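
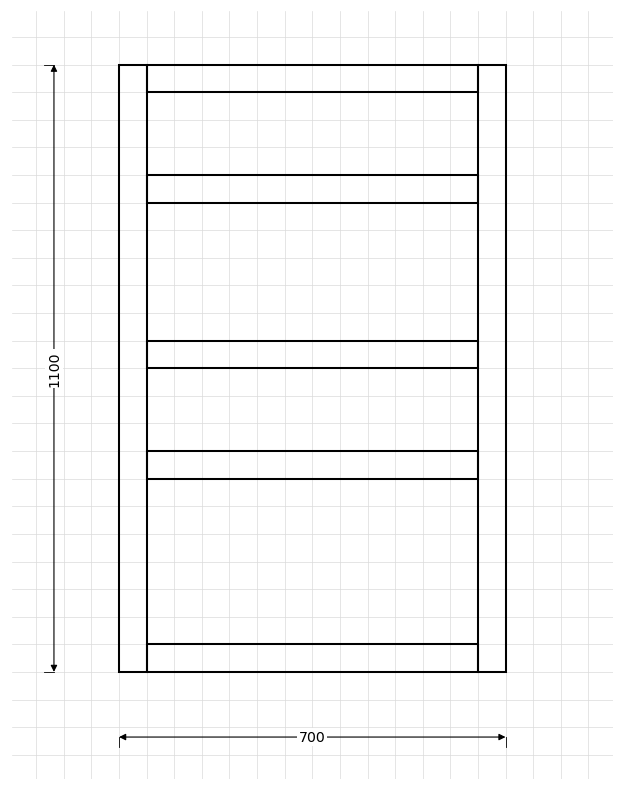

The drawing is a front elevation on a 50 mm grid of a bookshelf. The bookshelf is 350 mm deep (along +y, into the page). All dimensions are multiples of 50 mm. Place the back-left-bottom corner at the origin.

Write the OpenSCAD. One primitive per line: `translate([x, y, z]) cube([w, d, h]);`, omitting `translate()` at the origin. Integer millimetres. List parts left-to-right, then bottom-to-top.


cube([50, 350, 1100]);
translate([50, 0, 0]) cube([600, 350, 50]);
translate([50, 0, 350]) cube([600, 350, 50]);
translate([50, 0, 550]) cube([600, 350, 50]);
translate([50, 0, 850]) cube([600, 350, 50]);
translate([50, 0, 1050]) cube([600, 350, 50]);
translate([650, 0, 0]) cube([50, 350, 1100]);


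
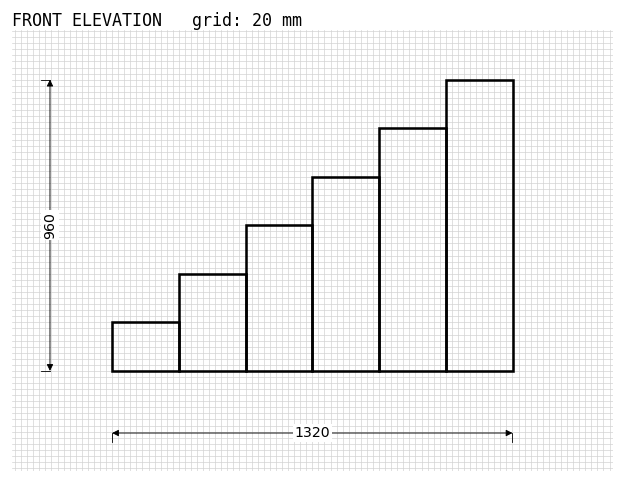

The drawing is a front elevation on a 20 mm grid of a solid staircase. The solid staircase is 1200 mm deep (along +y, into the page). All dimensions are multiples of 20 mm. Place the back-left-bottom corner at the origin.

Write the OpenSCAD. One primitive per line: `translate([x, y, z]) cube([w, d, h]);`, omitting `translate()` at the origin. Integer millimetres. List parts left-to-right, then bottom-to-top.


cube([220, 1200, 160]);
translate([220, 0, 0]) cube([220, 1200, 320]);
translate([440, 0, 0]) cube([220, 1200, 480]);
translate([660, 0, 0]) cube([220, 1200, 640]);
translate([880, 0, 0]) cube([220, 1200, 800]);
translate([1100, 0, 0]) cube([220, 1200, 960]);


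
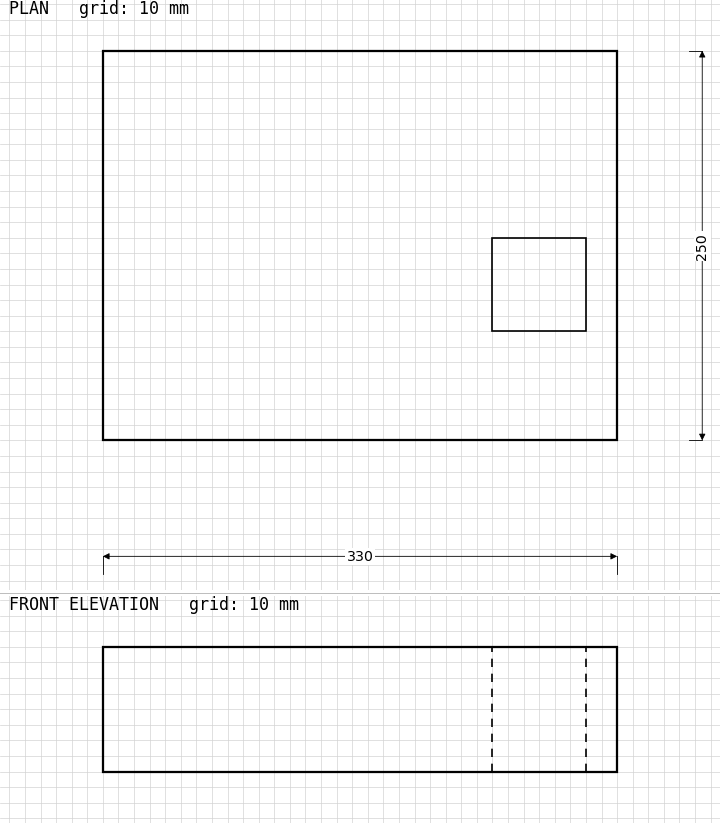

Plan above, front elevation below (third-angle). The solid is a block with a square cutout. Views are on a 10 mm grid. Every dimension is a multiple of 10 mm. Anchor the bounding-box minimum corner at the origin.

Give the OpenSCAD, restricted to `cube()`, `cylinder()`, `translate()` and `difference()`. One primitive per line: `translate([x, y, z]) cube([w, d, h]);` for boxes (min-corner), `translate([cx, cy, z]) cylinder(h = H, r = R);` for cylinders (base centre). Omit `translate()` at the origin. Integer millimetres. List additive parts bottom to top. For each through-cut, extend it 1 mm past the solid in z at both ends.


difference() {
  cube([330, 250, 80]);
  translate([250, 70, -1]) cube([60, 60, 82]);
}


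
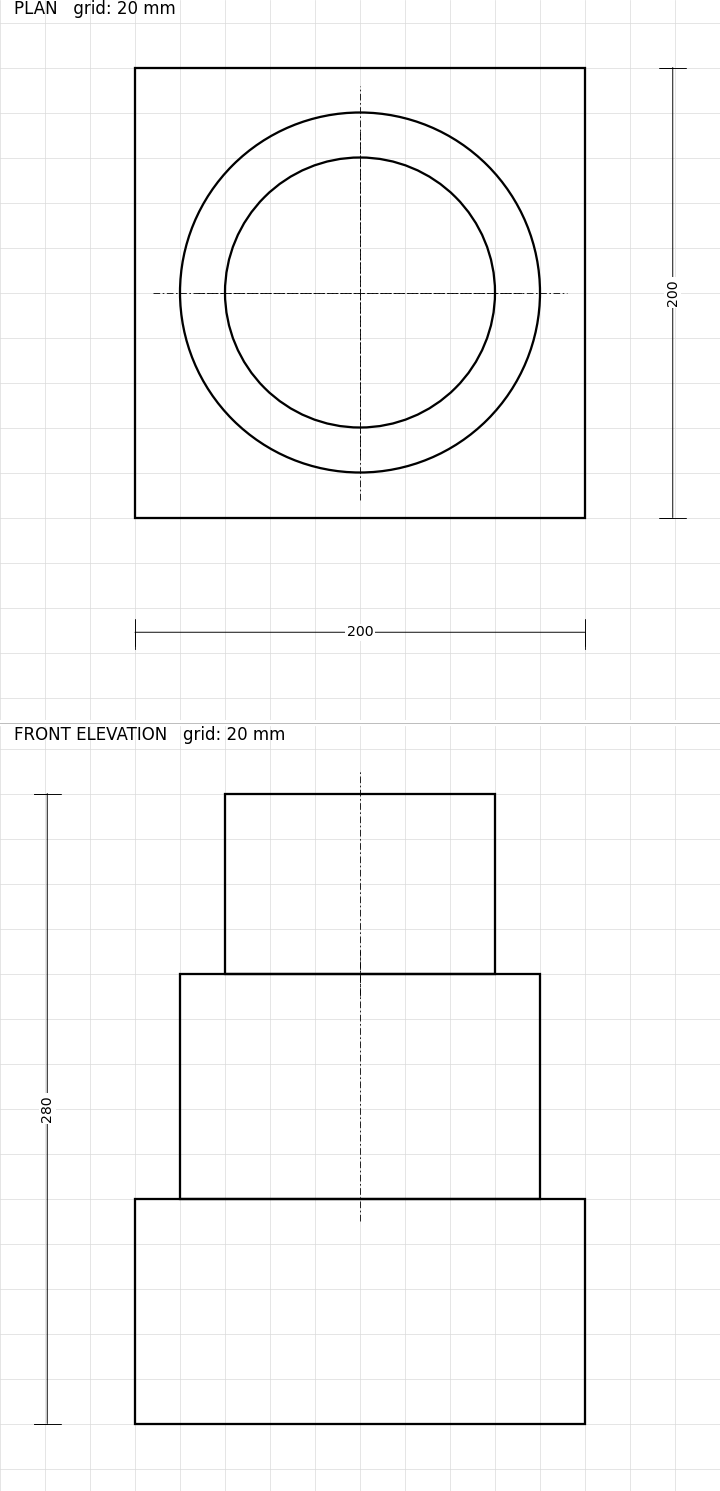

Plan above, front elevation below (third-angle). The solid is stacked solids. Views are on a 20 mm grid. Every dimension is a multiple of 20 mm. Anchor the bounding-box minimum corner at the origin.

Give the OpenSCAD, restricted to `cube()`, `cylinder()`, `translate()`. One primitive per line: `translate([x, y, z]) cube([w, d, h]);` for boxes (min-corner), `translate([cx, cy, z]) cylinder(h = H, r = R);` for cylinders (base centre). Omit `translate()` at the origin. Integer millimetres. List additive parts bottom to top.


cube([200, 200, 100]);
translate([100, 100, 100]) cylinder(h = 100, r = 80);
translate([100, 100, 200]) cylinder(h = 80, r = 60);


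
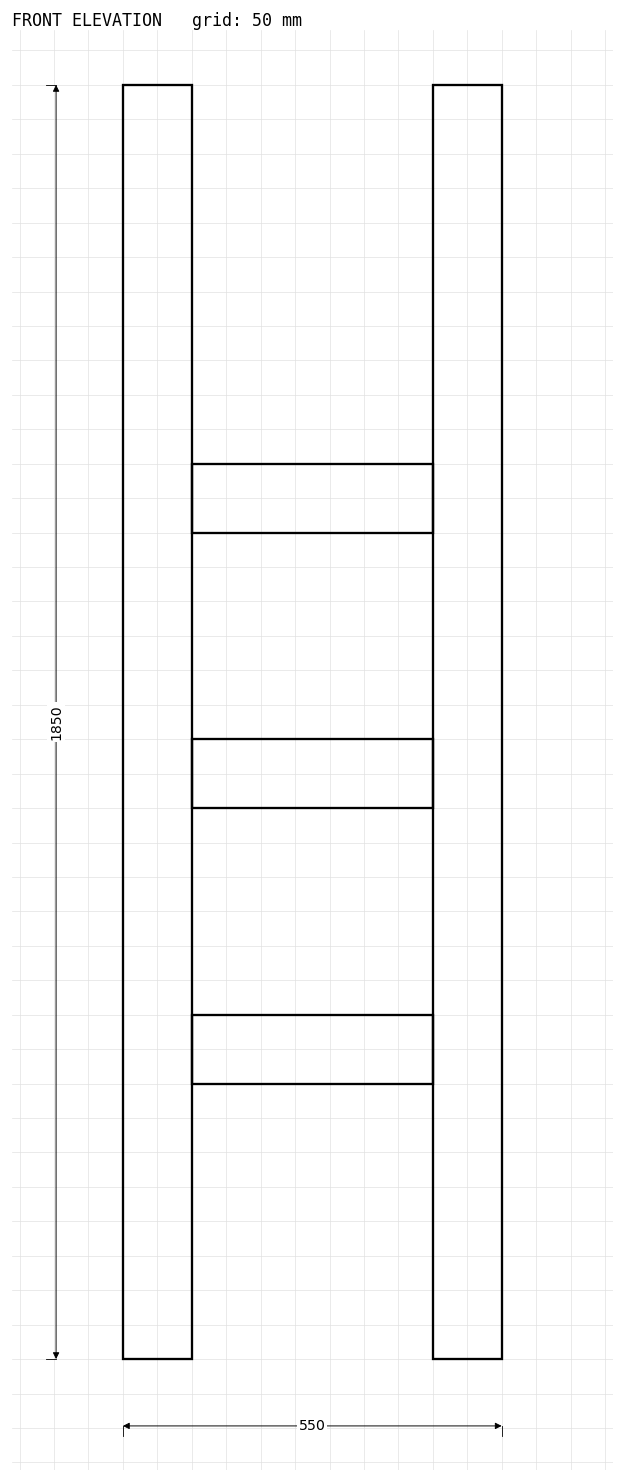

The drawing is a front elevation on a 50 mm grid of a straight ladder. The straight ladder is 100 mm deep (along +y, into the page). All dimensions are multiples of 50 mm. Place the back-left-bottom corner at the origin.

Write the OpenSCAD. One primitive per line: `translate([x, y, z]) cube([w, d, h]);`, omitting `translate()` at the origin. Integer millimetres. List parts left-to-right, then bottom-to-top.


cube([100, 100, 1850]);
translate([100, 0, 400]) cube([350, 100, 100]);
translate([100, 0, 800]) cube([350, 100, 100]);
translate([100, 0, 1200]) cube([350, 100, 100]);
translate([450, 0, 0]) cube([100, 100, 1850]);


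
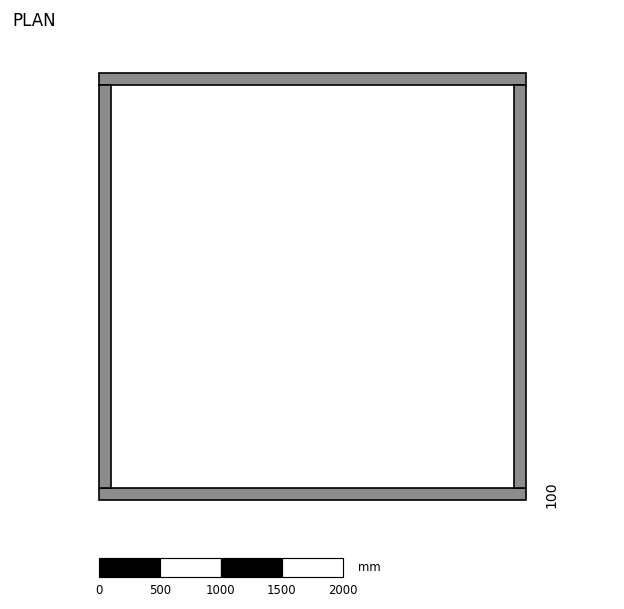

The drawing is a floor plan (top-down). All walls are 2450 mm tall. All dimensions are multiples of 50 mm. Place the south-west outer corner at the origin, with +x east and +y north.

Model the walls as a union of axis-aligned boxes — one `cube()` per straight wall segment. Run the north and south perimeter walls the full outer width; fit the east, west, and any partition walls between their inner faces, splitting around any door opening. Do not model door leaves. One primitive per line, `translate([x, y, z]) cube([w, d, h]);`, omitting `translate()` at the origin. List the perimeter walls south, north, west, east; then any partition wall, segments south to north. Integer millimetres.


cube([3500, 100, 2450]);
translate([0, 3400, 0]) cube([3500, 100, 2450]);
translate([0, 100, 0]) cube([100, 3300, 2450]);
translate([3400, 100, 0]) cube([100, 3300, 2450]);


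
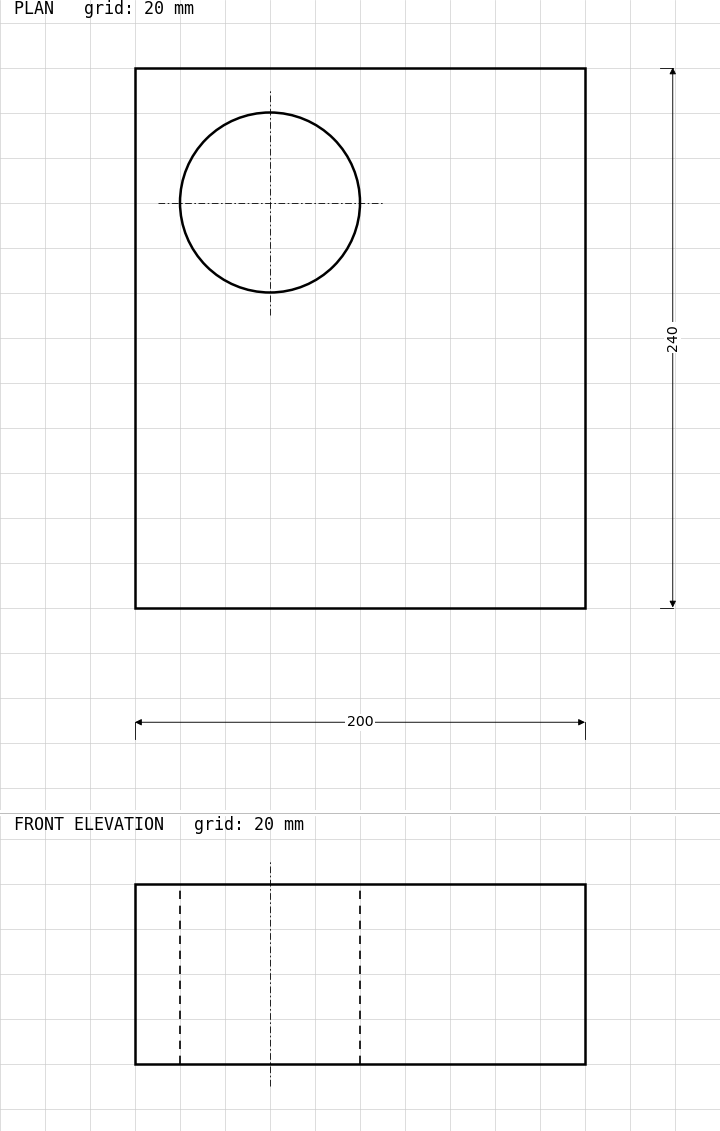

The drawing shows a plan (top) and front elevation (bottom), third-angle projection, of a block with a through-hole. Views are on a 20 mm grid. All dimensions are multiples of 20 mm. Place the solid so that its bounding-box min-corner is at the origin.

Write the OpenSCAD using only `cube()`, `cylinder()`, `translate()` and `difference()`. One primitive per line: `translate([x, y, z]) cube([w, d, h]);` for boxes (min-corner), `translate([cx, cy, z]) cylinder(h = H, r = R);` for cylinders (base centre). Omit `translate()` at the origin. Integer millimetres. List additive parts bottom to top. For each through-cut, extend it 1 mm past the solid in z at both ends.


difference() {
  cube([200, 240, 80]);
  translate([60, 180, -1]) cylinder(h = 82, r = 40);
}


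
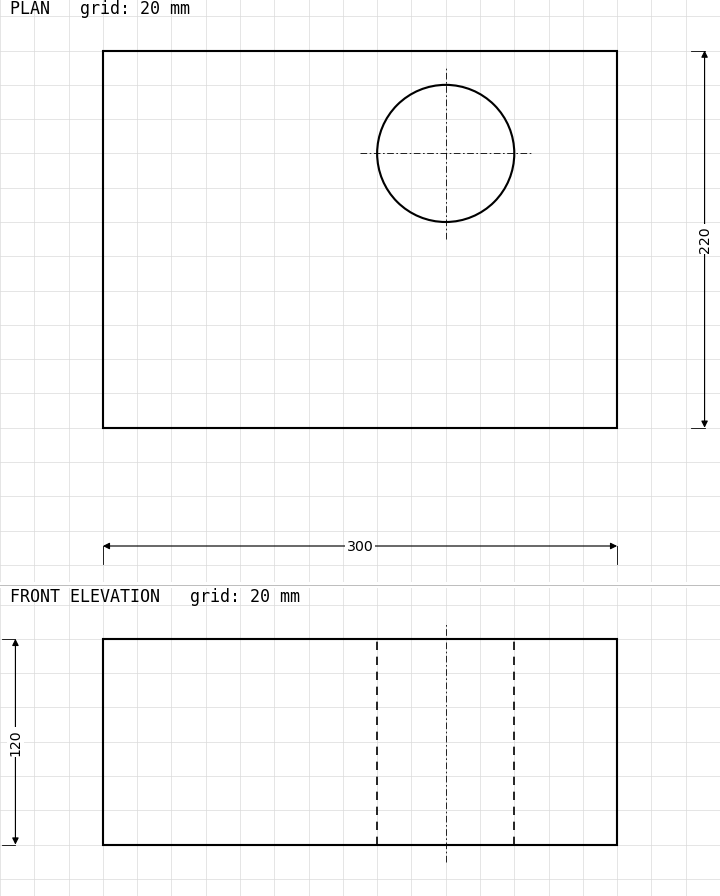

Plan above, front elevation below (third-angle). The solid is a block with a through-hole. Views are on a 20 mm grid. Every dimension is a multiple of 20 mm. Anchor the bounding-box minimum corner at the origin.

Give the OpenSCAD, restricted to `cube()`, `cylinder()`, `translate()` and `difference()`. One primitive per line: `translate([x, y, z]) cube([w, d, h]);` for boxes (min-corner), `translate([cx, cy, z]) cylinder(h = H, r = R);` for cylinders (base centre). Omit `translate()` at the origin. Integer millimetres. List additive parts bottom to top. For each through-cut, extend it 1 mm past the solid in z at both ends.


difference() {
  cube([300, 220, 120]);
  translate([200, 160, -1]) cylinder(h = 122, r = 40);
}


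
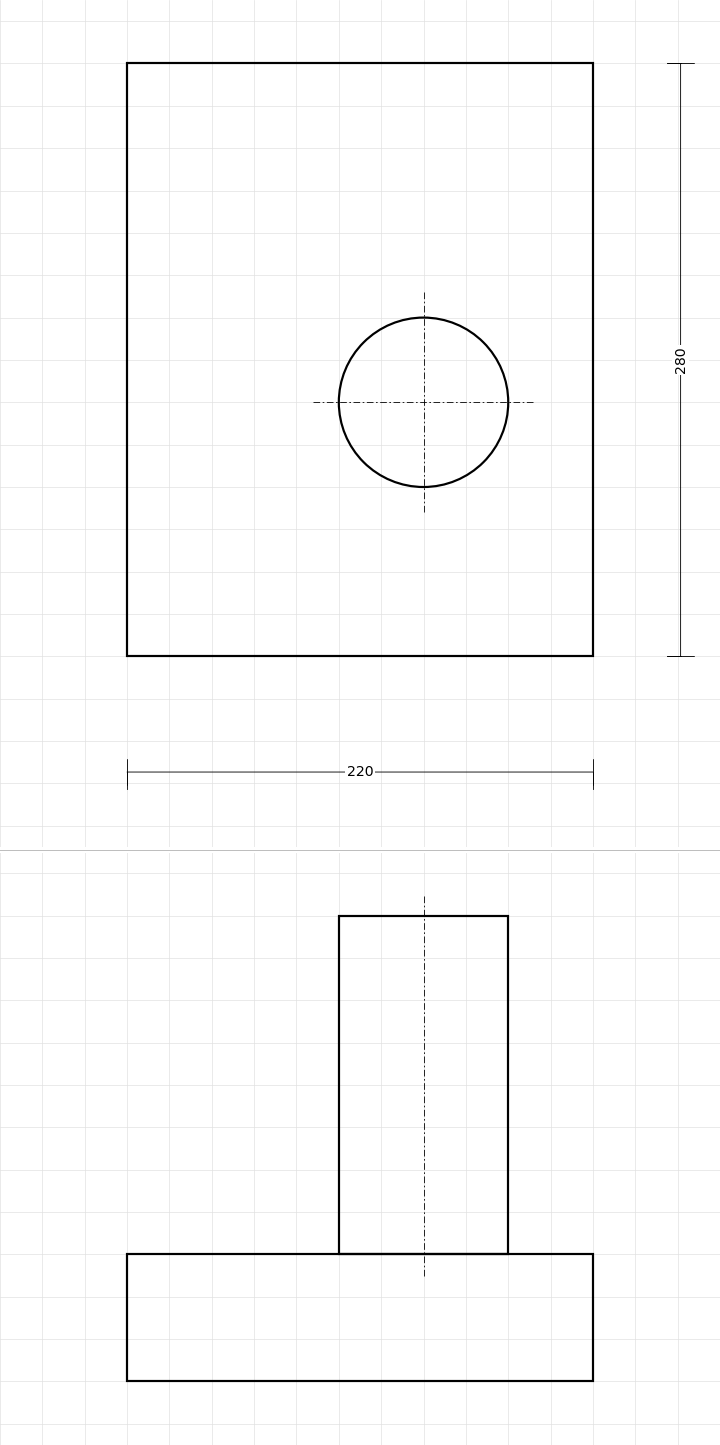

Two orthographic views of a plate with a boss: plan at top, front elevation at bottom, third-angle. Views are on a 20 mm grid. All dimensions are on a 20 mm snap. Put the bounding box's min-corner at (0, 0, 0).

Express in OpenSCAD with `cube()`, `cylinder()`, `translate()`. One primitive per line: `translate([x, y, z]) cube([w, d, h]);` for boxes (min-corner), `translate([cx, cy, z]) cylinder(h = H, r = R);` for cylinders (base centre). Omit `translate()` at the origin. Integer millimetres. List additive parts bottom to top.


cube([220, 280, 60]);
translate([140, 120, 60]) cylinder(h = 160, r = 40);


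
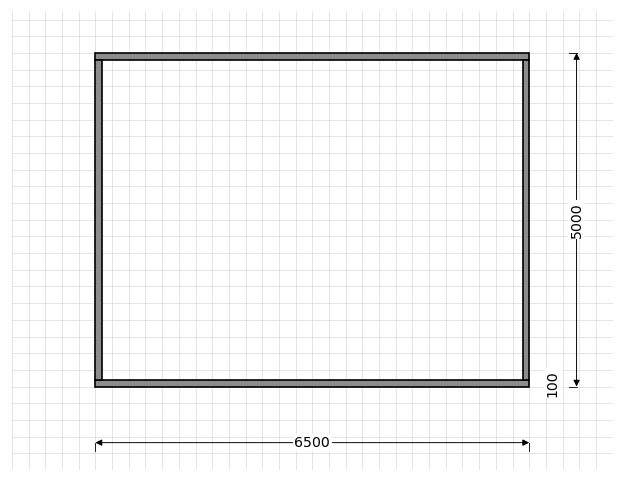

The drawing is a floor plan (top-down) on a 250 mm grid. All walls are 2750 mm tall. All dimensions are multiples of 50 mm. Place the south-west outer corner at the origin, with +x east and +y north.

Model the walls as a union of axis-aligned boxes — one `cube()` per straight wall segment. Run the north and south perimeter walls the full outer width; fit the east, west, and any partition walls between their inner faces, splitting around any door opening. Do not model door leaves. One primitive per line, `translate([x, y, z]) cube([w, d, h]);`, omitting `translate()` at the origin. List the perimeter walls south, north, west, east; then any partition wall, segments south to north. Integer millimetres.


cube([6500, 100, 2750]);
translate([0, 4900, 0]) cube([6500, 100, 2750]);
translate([0, 100, 0]) cube([100, 4800, 2750]);
translate([6400, 100, 0]) cube([100, 4800, 2750]);


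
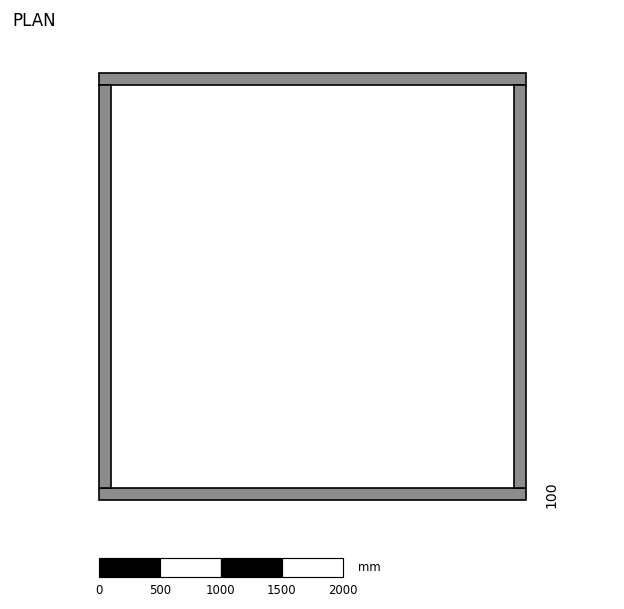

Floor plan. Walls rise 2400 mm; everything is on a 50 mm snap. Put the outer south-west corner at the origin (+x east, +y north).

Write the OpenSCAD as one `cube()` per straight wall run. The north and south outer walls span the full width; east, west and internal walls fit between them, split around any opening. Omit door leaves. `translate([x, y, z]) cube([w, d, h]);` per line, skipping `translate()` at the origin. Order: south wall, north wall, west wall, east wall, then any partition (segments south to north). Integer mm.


cube([3500, 100, 2400]);
translate([0, 3400, 0]) cube([3500, 100, 2400]);
translate([0, 100, 0]) cube([100, 3300, 2400]);
translate([3400, 100, 0]) cube([100, 3300, 2400]);


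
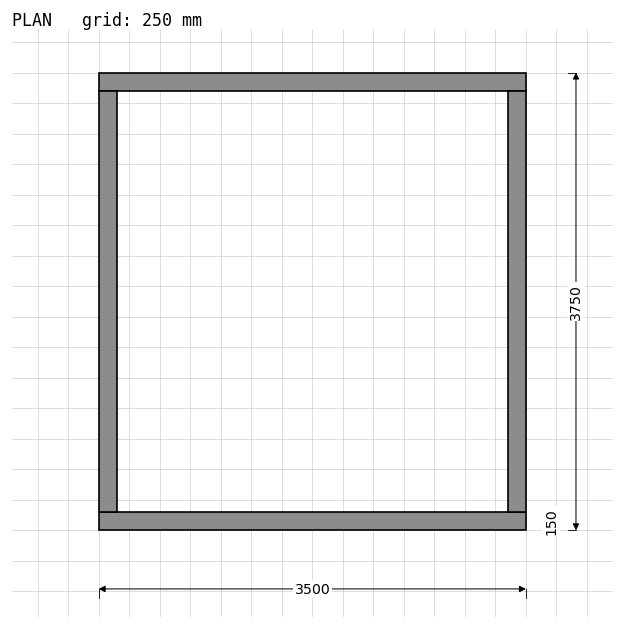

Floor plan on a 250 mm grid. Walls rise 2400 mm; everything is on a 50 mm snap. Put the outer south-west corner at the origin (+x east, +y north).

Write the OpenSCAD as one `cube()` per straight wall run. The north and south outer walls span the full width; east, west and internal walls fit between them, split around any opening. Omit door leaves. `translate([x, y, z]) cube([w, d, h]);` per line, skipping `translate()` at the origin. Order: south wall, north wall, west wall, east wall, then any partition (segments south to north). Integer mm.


cube([3500, 150, 2400]);
translate([0, 3600, 0]) cube([3500, 150, 2400]);
translate([0, 150, 0]) cube([150, 3450, 2400]);
translate([3350, 150, 0]) cube([150, 3450, 2400]);


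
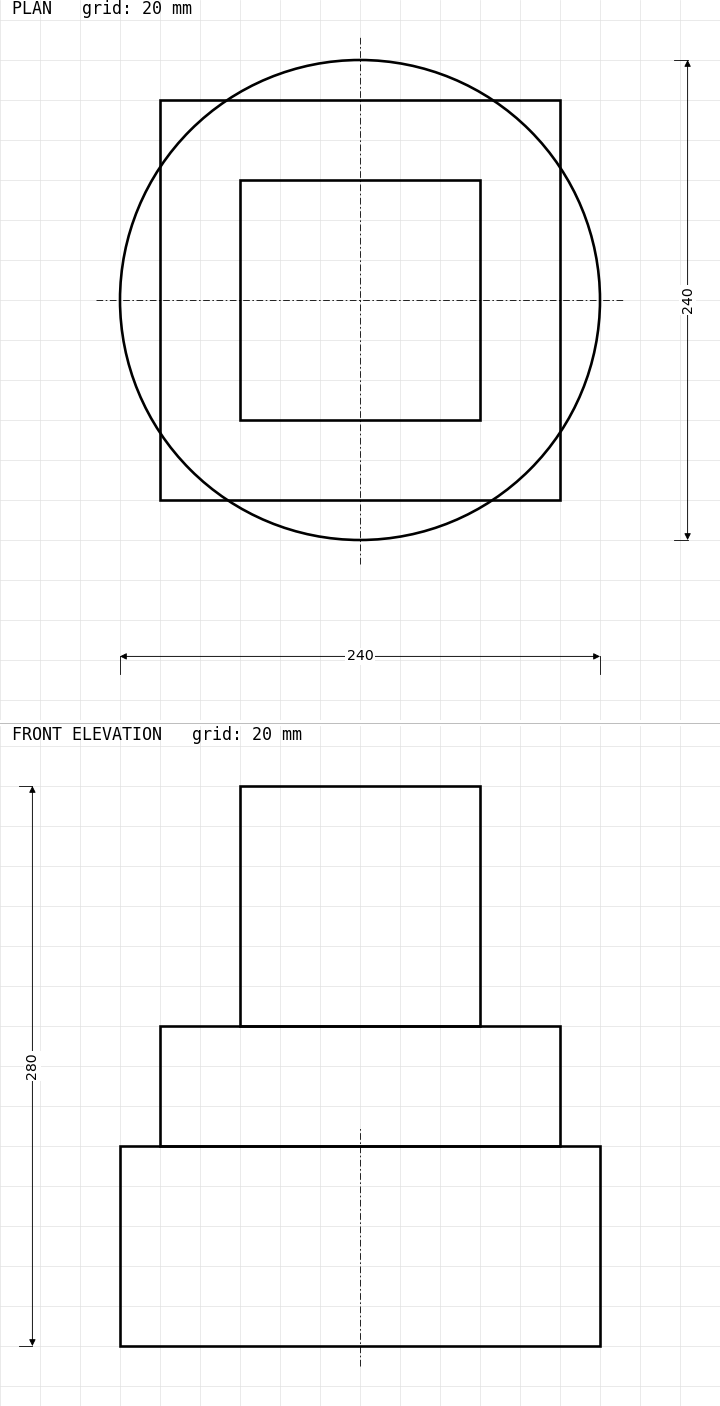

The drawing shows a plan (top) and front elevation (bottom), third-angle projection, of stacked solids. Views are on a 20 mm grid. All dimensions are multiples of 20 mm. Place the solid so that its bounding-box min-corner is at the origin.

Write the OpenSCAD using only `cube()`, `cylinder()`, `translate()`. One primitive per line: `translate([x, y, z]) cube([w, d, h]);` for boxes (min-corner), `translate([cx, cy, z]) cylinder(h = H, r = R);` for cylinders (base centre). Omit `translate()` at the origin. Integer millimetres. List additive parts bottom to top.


translate([120, 120, 0]) cylinder(h = 100, r = 120);
translate([20, 20, 100]) cube([200, 200, 60]);
translate([60, 60, 160]) cube([120, 120, 120]);


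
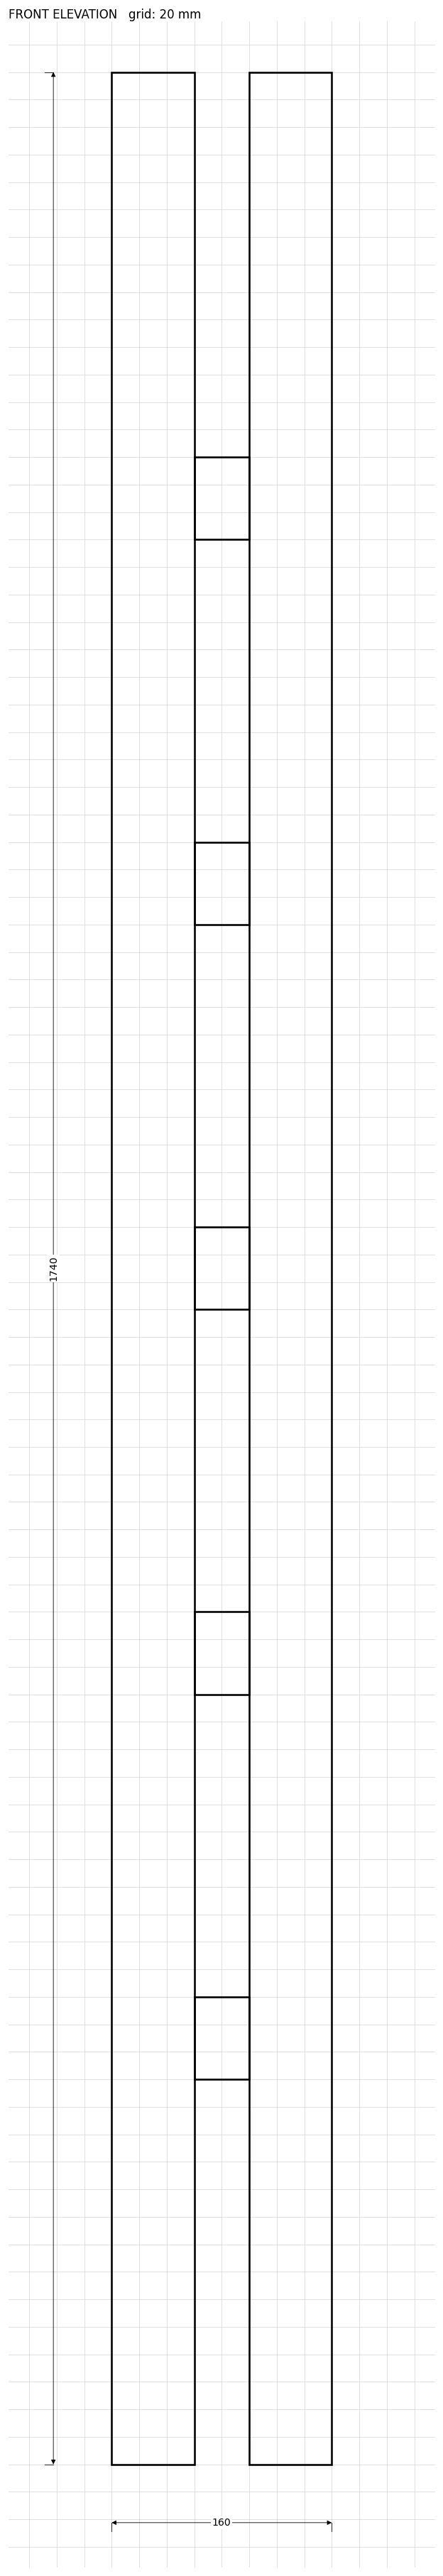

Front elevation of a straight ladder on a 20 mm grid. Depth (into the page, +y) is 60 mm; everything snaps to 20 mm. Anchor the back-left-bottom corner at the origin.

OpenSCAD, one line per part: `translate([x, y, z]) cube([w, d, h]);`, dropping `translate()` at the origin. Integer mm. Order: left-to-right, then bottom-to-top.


cube([60, 60, 1740]);
translate([60, 0, 280]) cube([40, 60, 60]);
translate([60, 0, 560]) cube([40, 60, 60]);
translate([60, 0, 840]) cube([40, 60, 60]);
translate([60, 0, 1120]) cube([40, 60, 60]);
translate([60, 0, 1400]) cube([40, 60, 60]);
translate([100, 0, 0]) cube([60, 60, 1740]);


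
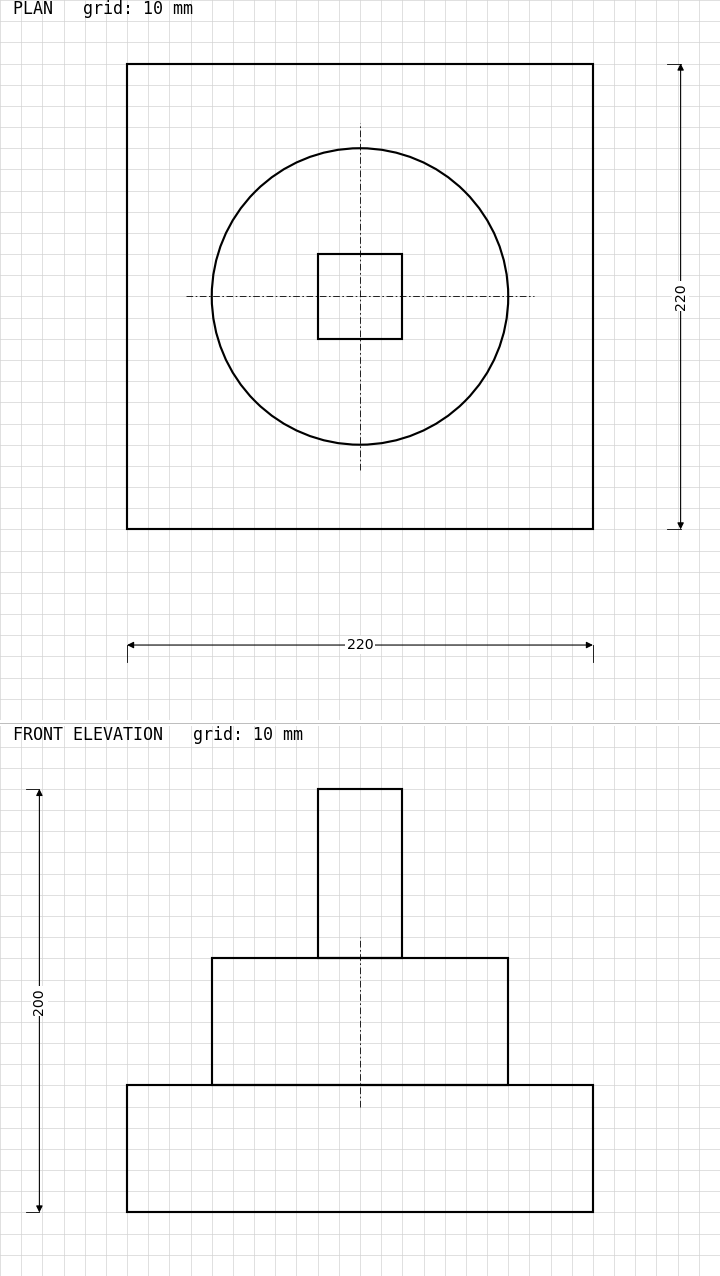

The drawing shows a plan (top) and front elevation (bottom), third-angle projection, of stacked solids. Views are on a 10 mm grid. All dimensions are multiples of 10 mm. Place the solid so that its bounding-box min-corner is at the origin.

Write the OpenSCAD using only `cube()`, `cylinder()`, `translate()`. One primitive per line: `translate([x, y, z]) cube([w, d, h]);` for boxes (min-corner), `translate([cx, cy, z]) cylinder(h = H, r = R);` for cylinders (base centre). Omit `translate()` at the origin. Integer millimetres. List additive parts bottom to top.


cube([220, 220, 60]);
translate([110, 110, 60]) cylinder(h = 60, r = 70);
translate([90, 90, 120]) cube([40, 40, 80]);


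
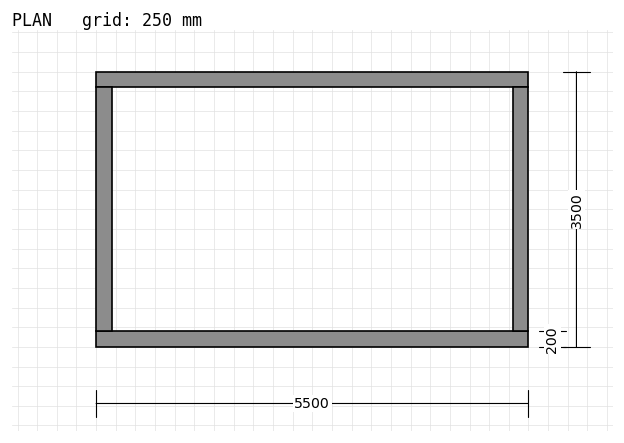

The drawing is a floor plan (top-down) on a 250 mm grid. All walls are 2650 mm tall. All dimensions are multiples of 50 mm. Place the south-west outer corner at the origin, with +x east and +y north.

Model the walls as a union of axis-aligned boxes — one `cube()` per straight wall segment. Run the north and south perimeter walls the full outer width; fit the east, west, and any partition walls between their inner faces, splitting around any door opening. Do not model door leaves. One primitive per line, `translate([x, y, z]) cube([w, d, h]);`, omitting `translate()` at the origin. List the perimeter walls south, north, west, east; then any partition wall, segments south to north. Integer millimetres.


cube([5500, 200, 2650]);
translate([0, 3300, 0]) cube([5500, 200, 2650]);
translate([0, 200, 0]) cube([200, 3100, 2650]);
translate([5300, 200, 0]) cube([200, 3100, 2650]);


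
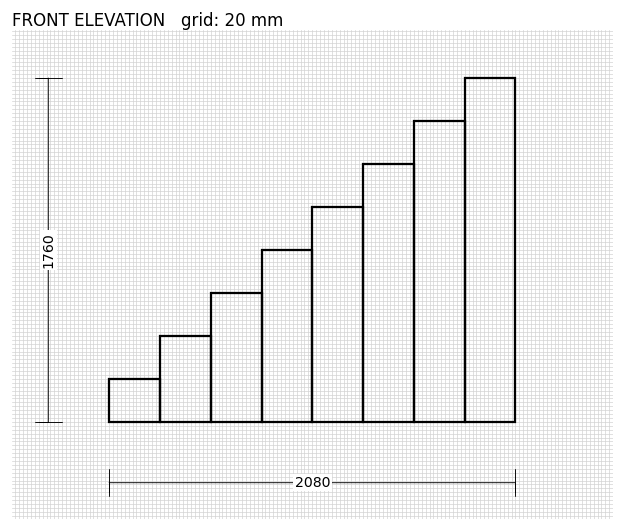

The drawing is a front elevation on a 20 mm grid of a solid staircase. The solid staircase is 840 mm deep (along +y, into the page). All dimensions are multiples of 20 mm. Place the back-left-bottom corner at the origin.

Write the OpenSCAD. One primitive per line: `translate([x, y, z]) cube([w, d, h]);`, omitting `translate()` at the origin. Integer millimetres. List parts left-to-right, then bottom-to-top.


cube([260, 840, 220]);
translate([260, 0, 0]) cube([260, 840, 440]);
translate([520, 0, 0]) cube([260, 840, 660]);
translate([780, 0, 0]) cube([260, 840, 880]);
translate([1040, 0, 0]) cube([260, 840, 1100]);
translate([1300, 0, 0]) cube([260, 840, 1320]);
translate([1560, 0, 0]) cube([260, 840, 1540]);
translate([1820, 0, 0]) cube([260, 840, 1760]);


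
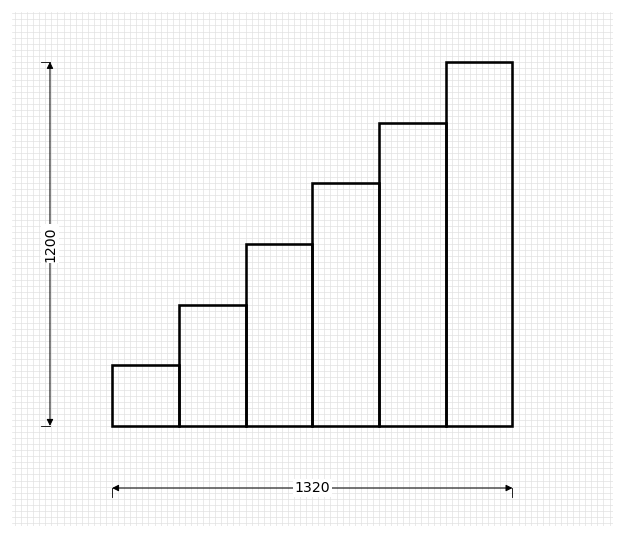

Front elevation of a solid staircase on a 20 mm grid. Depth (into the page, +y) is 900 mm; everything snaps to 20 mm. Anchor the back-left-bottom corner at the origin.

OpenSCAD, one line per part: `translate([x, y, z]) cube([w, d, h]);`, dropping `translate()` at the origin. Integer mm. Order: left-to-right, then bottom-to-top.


cube([220, 900, 200]);
translate([220, 0, 0]) cube([220, 900, 400]);
translate([440, 0, 0]) cube([220, 900, 600]);
translate([660, 0, 0]) cube([220, 900, 800]);
translate([880, 0, 0]) cube([220, 900, 1000]);
translate([1100, 0, 0]) cube([220, 900, 1200]);


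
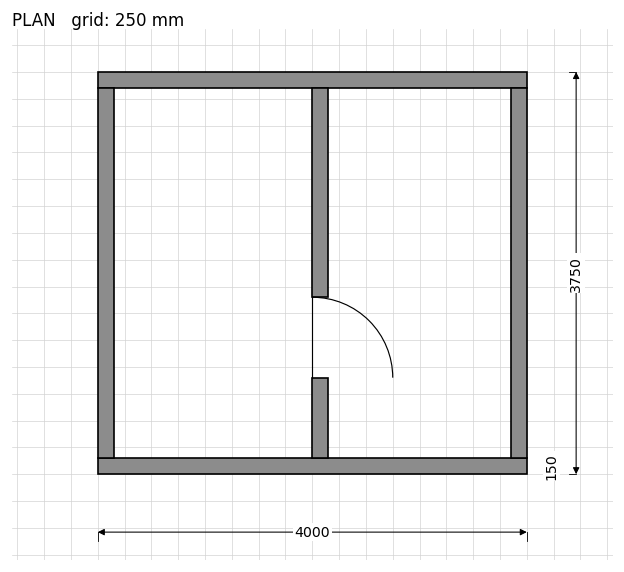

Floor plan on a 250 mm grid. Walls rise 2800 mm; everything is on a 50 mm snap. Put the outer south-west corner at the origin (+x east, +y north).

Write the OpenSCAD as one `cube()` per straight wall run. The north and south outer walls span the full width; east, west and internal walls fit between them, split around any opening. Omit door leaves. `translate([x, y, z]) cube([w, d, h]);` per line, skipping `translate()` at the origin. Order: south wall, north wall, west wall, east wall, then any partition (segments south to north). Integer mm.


cube([4000, 150, 2800]);
translate([0, 3600, 0]) cube([4000, 150, 2800]);
translate([0, 150, 0]) cube([150, 3450, 2800]);
translate([3850, 150, 0]) cube([150, 3450, 2800]);
translate([2000, 150, 0]) cube([150, 750, 2800]);
translate([2000, 1650, 0]) cube([150, 1950, 2800]);


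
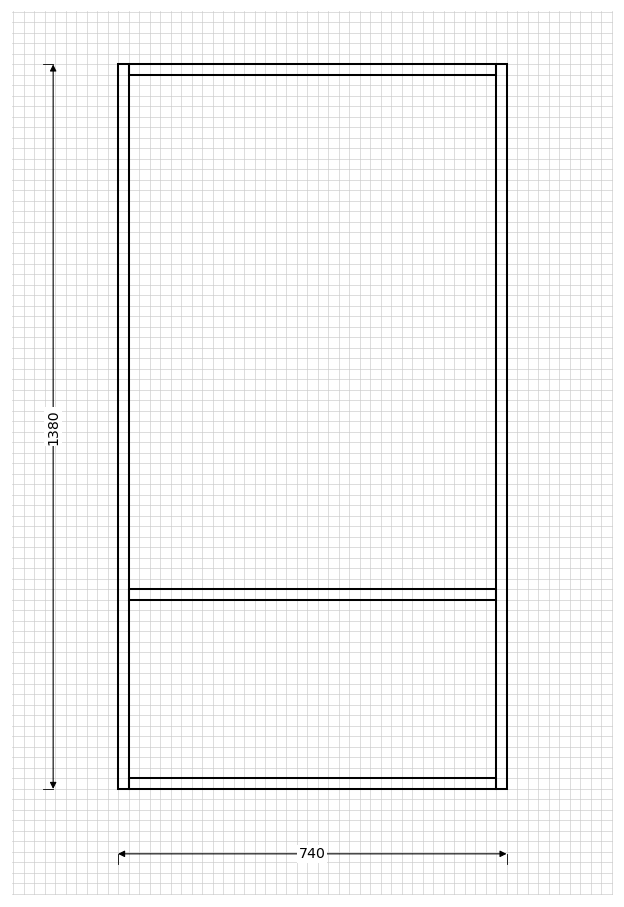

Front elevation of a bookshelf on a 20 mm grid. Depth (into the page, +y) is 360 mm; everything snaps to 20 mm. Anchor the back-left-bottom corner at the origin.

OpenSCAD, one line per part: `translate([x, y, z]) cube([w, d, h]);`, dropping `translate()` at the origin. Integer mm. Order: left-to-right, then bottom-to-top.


cube([20, 360, 1380]);
translate([20, 0, 0]) cube([700, 360, 20]);
translate([20, 0, 360]) cube([700, 360, 20]);
translate([20, 0, 1360]) cube([700, 360, 20]);
translate([720, 0, 0]) cube([20, 360, 1380]);


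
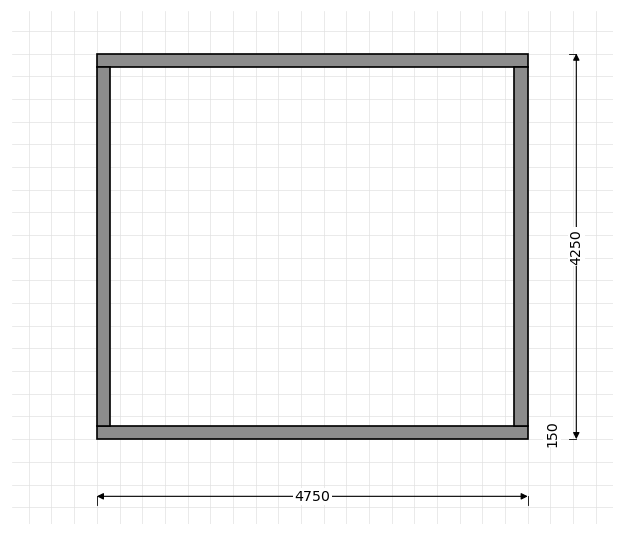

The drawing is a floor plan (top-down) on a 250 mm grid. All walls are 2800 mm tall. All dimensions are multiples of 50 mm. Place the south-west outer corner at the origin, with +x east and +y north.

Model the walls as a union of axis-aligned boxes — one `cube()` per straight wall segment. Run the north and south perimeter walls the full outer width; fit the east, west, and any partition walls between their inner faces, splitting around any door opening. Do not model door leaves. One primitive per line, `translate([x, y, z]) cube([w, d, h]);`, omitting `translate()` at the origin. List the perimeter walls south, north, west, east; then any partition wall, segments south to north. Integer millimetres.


cube([4750, 150, 2800]);
translate([0, 4100, 0]) cube([4750, 150, 2800]);
translate([0, 150, 0]) cube([150, 3950, 2800]);
translate([4600, 150, 0]) cube([150, 3950, 2800]);


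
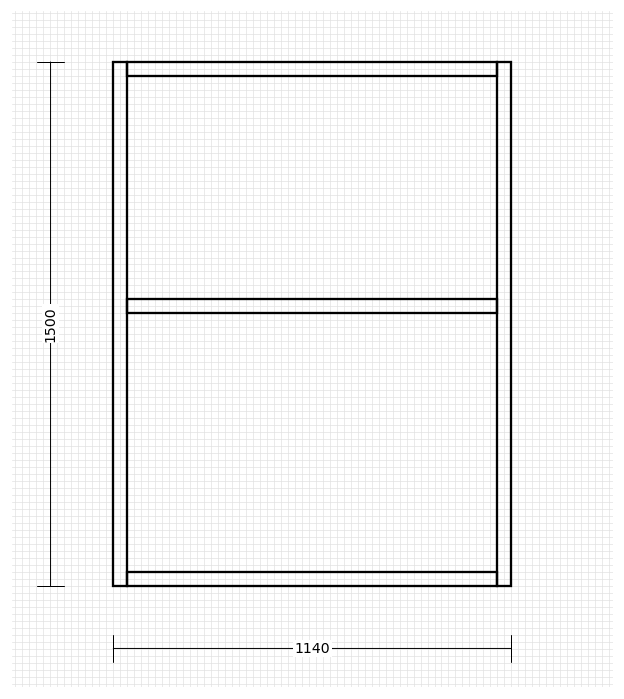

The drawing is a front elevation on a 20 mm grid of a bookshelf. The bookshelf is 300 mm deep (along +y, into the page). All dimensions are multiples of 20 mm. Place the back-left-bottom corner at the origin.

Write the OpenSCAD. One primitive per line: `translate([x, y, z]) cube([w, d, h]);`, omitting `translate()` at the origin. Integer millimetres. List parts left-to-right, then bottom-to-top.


cube([40, 300, 1500]);
translate([40, 0, 0]) cube([1060, 300, 40]);
translate([40, 0, 780]) cube([1060, 300, 40]);
translate([40, 0, 1460]) cube([1060, 300, 40]);
translate([1100, 0, 0]) cube([40, 300, 1500]);


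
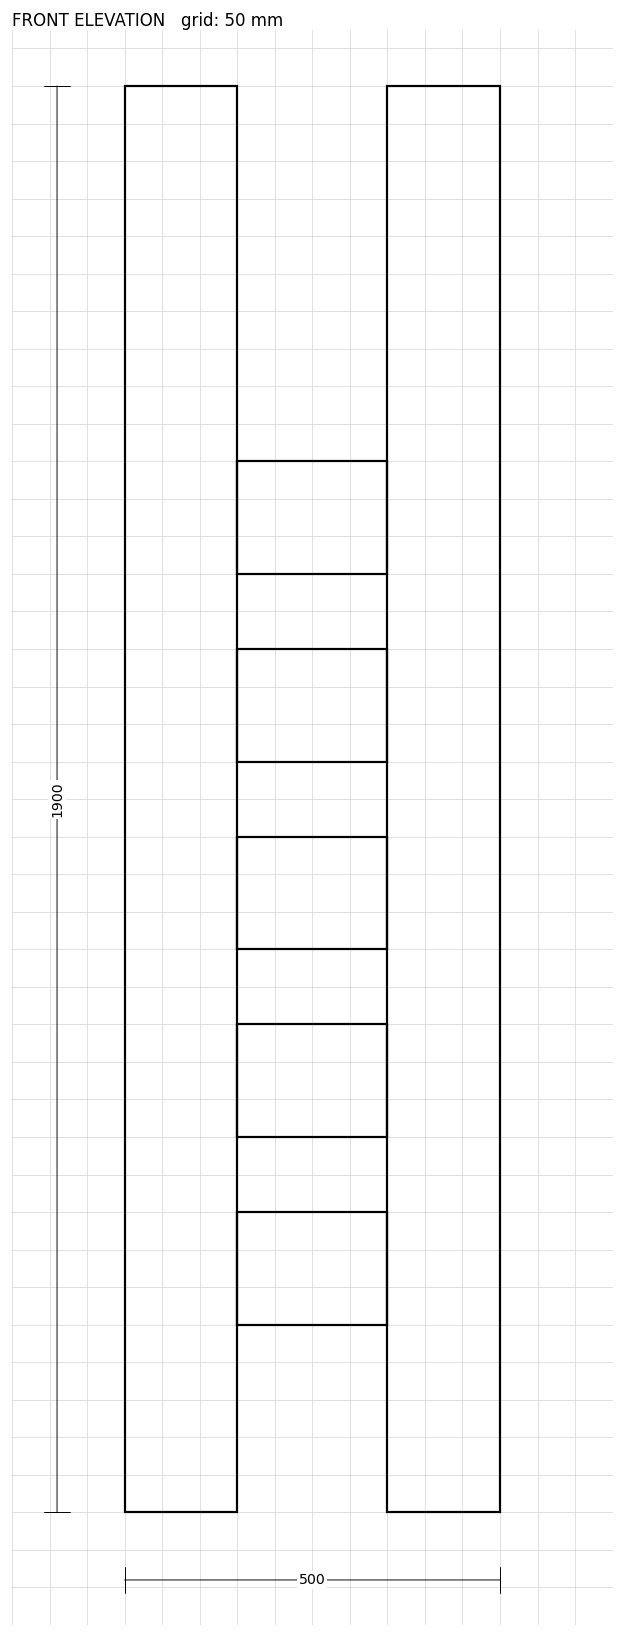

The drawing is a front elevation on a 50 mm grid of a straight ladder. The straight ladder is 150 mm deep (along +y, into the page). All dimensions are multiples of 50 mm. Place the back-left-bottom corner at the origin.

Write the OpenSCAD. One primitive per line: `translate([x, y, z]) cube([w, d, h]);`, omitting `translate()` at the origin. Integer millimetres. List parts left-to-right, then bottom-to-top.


cube([150, 150, 1900]);
translate([150, 0, 250]) cube([200, 150, 150]);
translate([150, 0, 500]) cube([200, 150, 150]);
translate([150, 0, 750]) cube([200, 150, 150]);
translate([150, 0, 1000]) cube([200, 150, 150]);
translate([150, 0, 1250]) cube([200, 150, 150]);
translate([350, 0, 0]) cube([150, 150, 1900]);


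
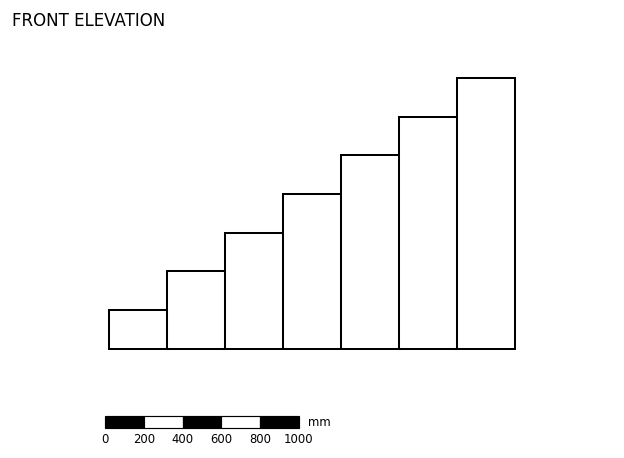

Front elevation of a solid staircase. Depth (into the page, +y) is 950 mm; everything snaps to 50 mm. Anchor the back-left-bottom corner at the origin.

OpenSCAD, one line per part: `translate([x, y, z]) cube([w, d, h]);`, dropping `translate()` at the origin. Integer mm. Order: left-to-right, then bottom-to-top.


cube([300, 950, 200]);
translate([300, 0, 0]) cube([300, 950, 400]);
translate([600, 0, 0]) cube([300, 950, 600]);
translate([900, 0, 0]) cube([300, 950, 800]);
translate([1200, 0, 0]) cube([300, 950, 1000]);
translate([1500, 0, 0]) cube([300, 950, 1200]);
translate([1800, 0, 0]) cube([300, 950, 1400]);


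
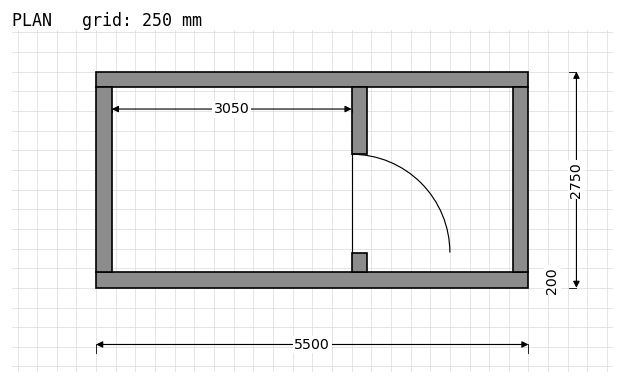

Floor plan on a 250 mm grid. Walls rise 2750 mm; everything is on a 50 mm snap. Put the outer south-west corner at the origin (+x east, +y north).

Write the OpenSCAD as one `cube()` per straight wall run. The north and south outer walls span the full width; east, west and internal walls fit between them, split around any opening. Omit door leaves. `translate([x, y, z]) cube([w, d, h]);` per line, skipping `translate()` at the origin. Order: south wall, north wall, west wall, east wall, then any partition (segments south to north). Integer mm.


cube([5500, 200, 2750]);
translate([0, 2550, 0]) cube([5500, 200, 2750]);
translate([0, 200, 0]) cube([200, 2350, 2750]);
translate([5300, 200, 0]) cube([200, 2350, 2750]);
translate([3250, 200, 0]) cube([200, 250, 2750]);
translate([3250, 1700, 0]) cube([200, 850, 2750]);


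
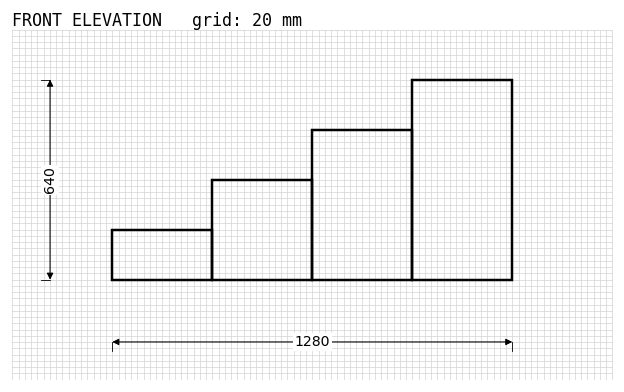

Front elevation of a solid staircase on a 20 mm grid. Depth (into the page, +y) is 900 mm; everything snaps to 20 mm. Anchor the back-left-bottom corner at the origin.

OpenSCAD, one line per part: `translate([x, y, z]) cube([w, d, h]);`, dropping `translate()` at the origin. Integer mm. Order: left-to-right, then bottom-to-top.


cube([320, 900, 160]);
translate([320, 0, 0]) cube([320, 900, 320]);
translate([640, 0, 0]) cube([320, 900, 480]);
translate([960, 0, 0]) cube([320, 900, 640]);


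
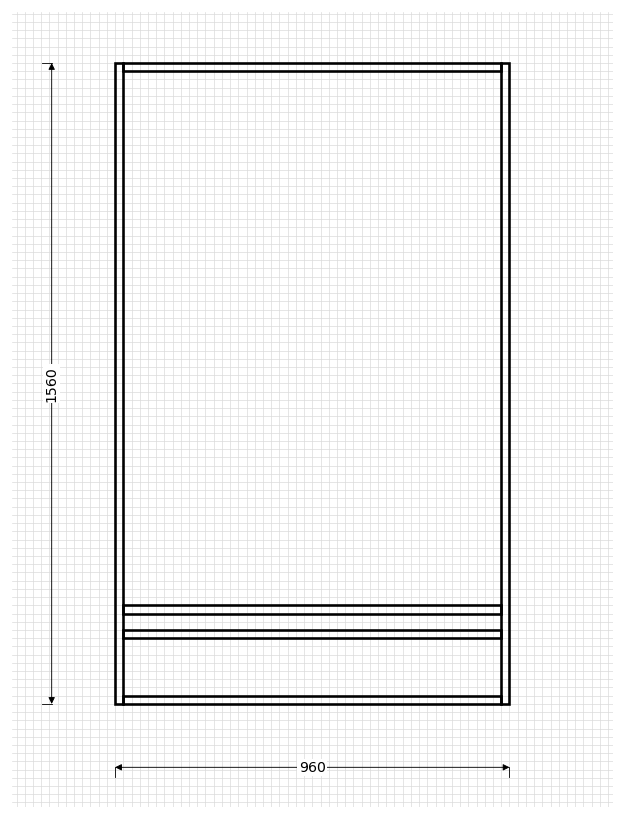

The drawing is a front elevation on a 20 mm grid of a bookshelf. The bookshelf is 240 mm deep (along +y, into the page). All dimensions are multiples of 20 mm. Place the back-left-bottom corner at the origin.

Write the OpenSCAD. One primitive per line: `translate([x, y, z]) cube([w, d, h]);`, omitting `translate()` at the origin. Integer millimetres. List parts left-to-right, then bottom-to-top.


cube([20, 240, 1560]);
translate([20, 0, 0]) cube([920, 240, 20]);
translate([20, 0, 160]) cube([920, 240, 20]);
translate([20, 0, 220]) cube([920, 240, 20]);
translate([20, 0, 1540]) cube([920, 240, 20]);
translate([940, 0, 0]) cube([20, 240, 1560]);


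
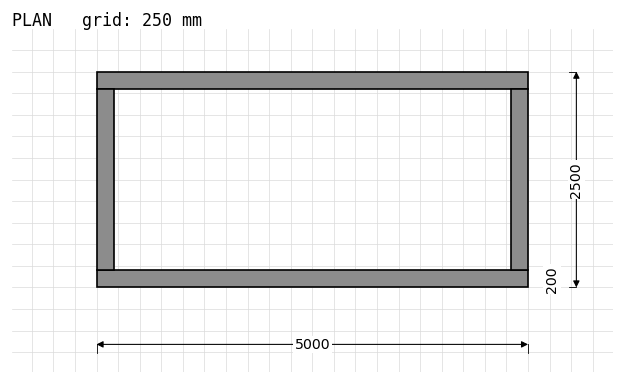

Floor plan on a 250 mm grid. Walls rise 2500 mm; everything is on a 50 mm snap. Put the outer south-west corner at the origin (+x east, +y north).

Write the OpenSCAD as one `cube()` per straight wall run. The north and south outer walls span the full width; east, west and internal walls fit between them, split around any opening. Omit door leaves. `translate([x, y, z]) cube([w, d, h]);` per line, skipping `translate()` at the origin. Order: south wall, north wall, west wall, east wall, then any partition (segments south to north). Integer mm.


cube([5000, 200, 2500]);
translate([0, 2300, 0]) cube([5000, 200, 2500]);
translate([0, 200, 0]) cube([200, 2100, 2500]);
translate([4800, 200, 0]) cube([200, 2100, 2500]);


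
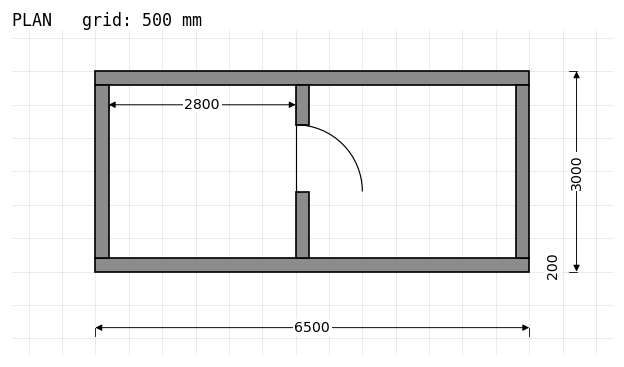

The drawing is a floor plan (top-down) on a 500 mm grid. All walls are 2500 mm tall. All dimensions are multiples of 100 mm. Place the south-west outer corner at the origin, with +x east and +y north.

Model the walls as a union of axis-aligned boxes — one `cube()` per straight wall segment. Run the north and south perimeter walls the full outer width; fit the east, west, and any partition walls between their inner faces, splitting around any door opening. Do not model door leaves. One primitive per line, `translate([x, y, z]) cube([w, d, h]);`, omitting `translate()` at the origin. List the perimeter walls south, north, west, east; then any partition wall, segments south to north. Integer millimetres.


cube([6500, 200, 2500]);
translate([0, 2800, 0]) cube([6500, 200, 2500]);
translate([0, 200, 0]) cube([200, 2600, 2500]);
translate([6300, 200, 0]) cube([200, 2600, 2500]);
translate([3000, 200, 0]) cube([200, 1000, 2500]);
translate([3000, 2200, 0]) cube([200, 600, 2500]);


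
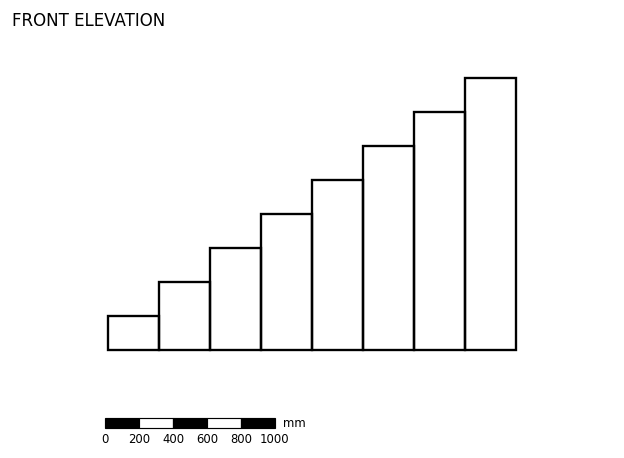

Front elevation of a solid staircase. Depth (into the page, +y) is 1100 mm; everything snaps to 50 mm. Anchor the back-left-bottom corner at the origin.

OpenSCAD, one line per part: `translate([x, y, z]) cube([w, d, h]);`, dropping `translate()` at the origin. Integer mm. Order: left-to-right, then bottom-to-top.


cube([300, 1100, 200]);
translate([300, 0, 0]) cube([300, 1100, 400]);
translate([600, 0, 0]) cube([300, 1100, 600]);
translate([900, 0, 0]) cube([300, 1100, 800]);
translate([1200, 0, 0]) cube([300, 1100, 1000]);
translate([1500, 0, 0]) cube([300, 1100, 1200]);
translate([1800, 0, 0]) cube([300, 1100, 1400]);
translate([2100, 0, 0]) cube([300, 1100, 1600]);


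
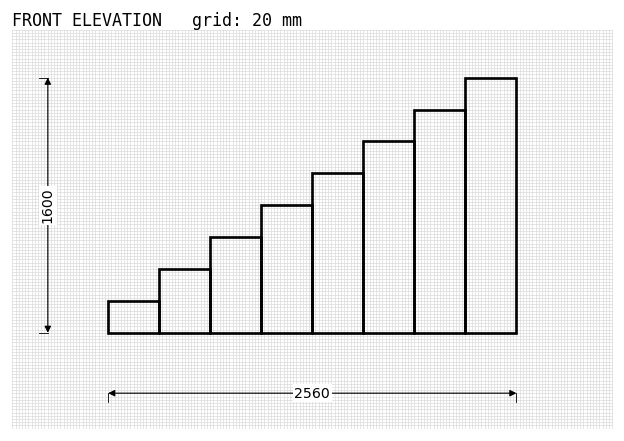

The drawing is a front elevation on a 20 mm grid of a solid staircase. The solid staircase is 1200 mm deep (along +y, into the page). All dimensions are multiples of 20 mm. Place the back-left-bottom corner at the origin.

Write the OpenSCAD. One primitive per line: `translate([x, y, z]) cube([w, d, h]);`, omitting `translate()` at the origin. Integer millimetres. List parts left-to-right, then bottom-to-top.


cube([320, 1200, 200]);
translate([320, 0, 0]) cube([320, 1200, 400]);
translate([640, 0, 0]) cube([320, 1200, 600]);
translate([960, 0, 0]) cube([320, 1200, 800]);
translate([1280, 0, 0]) cube([320, 1200, 1000]);
translate([1600, 0, 0]) cube([320, 1200, 1200]);
translate([1920, 0, 0]) cube([320, 1200, 1400]);
translate([2240, 0, 0]) cube([320, 1200, 1600]);


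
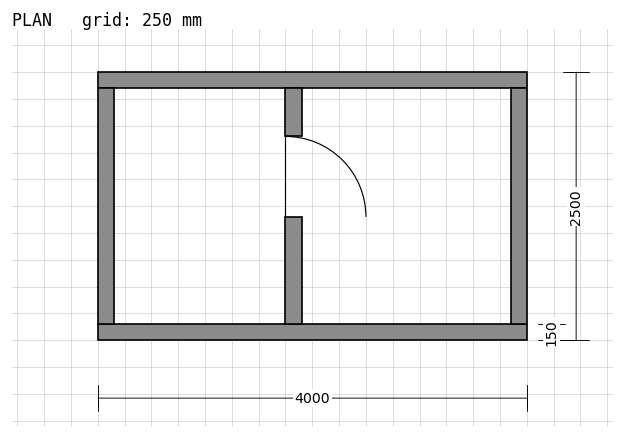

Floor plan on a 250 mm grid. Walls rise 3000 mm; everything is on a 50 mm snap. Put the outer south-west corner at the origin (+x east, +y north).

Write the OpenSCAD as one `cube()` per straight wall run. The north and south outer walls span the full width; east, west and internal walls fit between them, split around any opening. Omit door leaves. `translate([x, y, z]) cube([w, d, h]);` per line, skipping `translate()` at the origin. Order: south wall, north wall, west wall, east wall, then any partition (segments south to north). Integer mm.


cube([4000, 150, 3000]);
translate([0, 2350, 0]) cube([4000, 150, 3000]);
translate([0, 150, 0]) cube([150, 2200, 3000]);
translate([3850, 150, 0]) cube([150, 2200, 3000]);
translate([1750, 150, 0]) cube([150, 1000, 3000]);
translate([1750, 1900, 0]) cube([150, 450, 3000]);


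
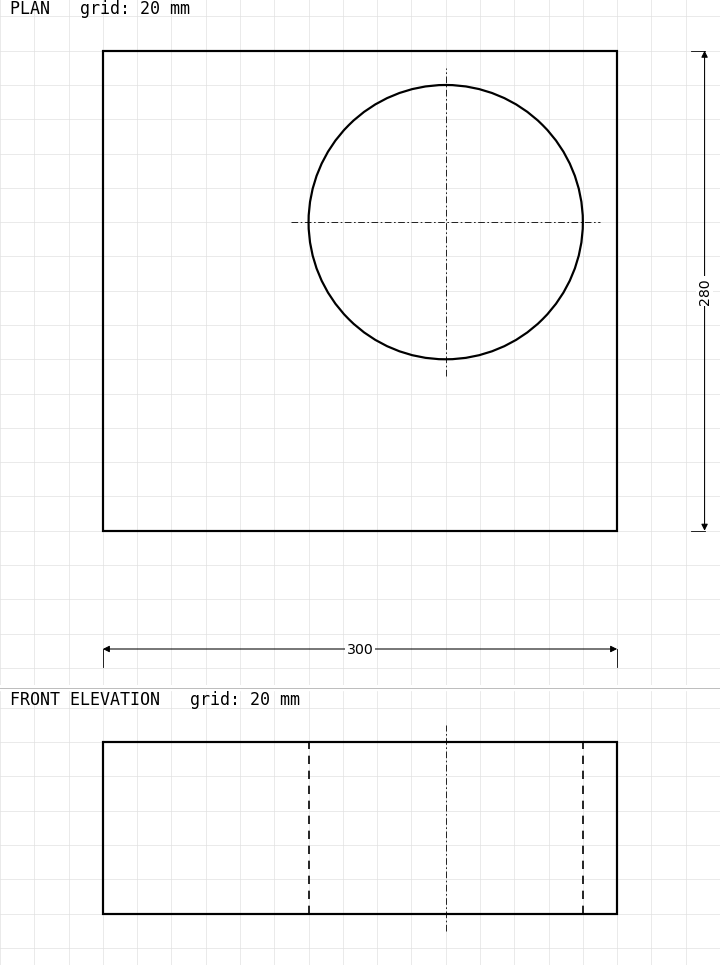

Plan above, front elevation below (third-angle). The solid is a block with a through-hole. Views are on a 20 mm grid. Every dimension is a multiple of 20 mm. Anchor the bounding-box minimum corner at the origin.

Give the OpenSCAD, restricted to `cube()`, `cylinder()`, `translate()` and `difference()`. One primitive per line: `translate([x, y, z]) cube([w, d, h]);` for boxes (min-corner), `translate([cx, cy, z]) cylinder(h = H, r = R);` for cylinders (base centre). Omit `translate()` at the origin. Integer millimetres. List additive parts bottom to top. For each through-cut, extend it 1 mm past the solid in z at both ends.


difference() {
  cube([300, 280, 100]);
  translate([200, 180, -1]) cylinder(h = 102, r = 80);
}


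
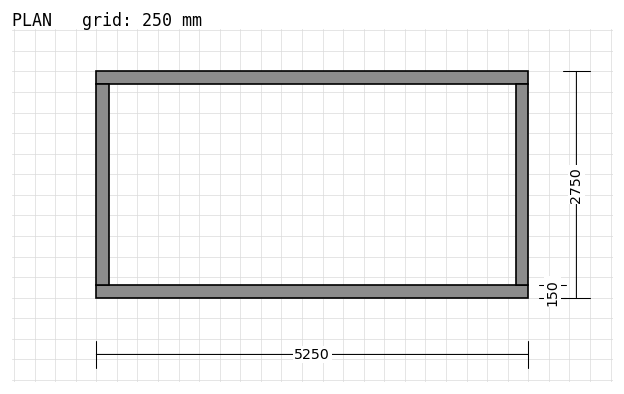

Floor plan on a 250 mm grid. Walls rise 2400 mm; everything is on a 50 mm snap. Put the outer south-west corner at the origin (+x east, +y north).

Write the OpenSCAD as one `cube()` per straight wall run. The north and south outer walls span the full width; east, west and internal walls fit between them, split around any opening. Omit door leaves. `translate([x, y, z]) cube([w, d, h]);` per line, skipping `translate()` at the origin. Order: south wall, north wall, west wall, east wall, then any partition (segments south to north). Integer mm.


cube([5250, 150, 2400]);
translate([0, 2600, 0]) cube([5250, 150, 2400]);
translate([0, 150, 0]) cube([150, 2450, 2400]);
translate([5100, 150, 0]) cube([150, 2450, 2400]);


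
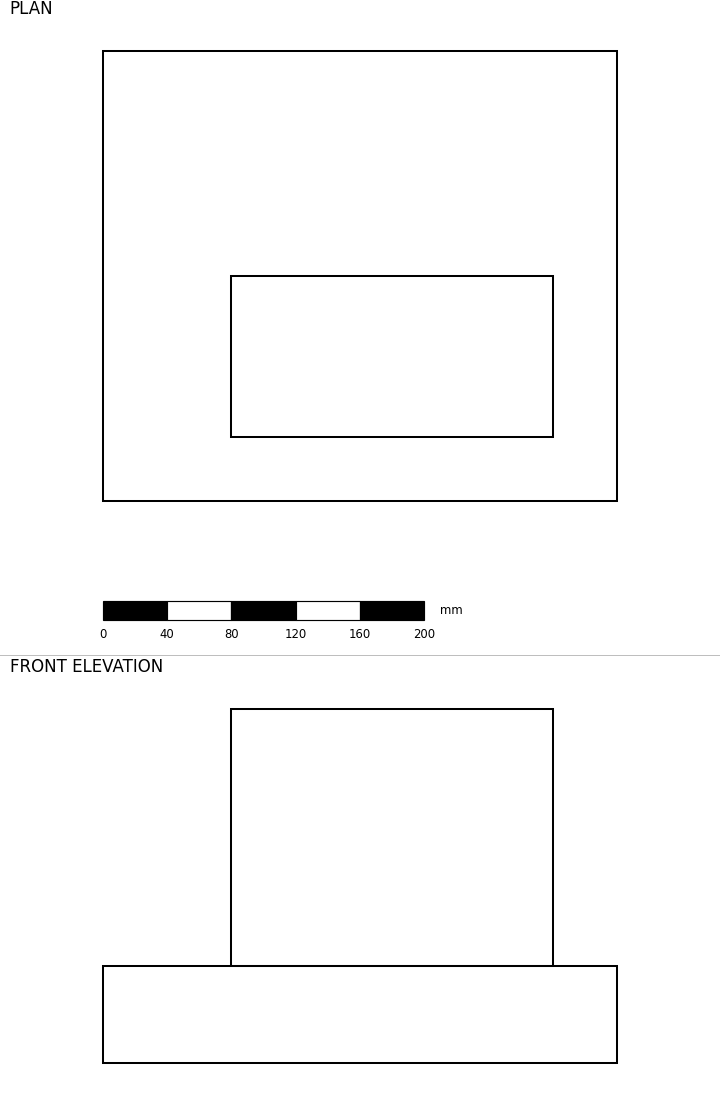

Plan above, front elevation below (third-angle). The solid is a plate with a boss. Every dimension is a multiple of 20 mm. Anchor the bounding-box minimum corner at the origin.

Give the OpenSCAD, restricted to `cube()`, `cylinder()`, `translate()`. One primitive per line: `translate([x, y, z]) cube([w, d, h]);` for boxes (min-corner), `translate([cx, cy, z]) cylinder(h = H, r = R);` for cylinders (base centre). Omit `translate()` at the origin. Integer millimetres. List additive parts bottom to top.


cube([320, 280, 60]);
translate([80, 40, 60]) cube([200, 100, 160]);


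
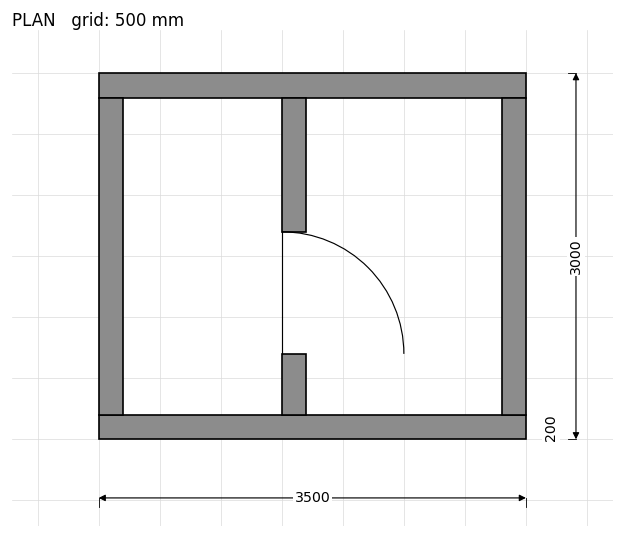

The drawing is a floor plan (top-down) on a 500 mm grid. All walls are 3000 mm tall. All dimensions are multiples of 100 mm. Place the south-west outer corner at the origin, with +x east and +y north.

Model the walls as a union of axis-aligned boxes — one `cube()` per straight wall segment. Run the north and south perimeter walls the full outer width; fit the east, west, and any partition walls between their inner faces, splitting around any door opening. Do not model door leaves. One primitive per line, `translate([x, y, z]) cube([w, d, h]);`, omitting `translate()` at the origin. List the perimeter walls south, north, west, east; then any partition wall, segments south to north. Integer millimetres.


cube([3500, 200, 3000]);
translate([0, 2800, 0]) cube([3500, 200, 3000]);
translate([0, 200, 0]) cube([200, 2600, 3000]);
translate([3300, 200, 0]) cube([200, 2600, 3000]);
translate([1500, 200, 0]) cube([200, 500, 3000]);
translate([1500, 1700, 0]) cube([200, 1100, 3000]);


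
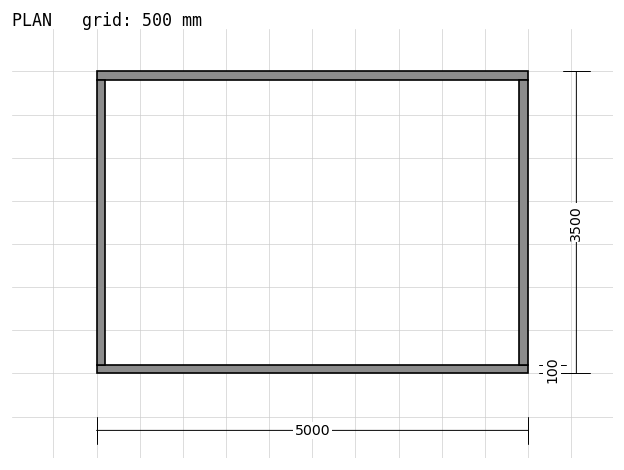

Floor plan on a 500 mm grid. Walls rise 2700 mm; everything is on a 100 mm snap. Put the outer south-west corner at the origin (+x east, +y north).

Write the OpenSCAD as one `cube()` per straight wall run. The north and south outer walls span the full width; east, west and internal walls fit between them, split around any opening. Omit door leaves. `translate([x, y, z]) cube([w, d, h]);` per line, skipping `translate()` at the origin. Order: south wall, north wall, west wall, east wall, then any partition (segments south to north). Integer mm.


cube([5000, 100, 2700]);
translate([0, 3400, 0]) cube([5000, 100, 2700]);
translate([0, 100, 0]) cube([100, 3300, 2700]);
translate([4900, 100, 0]) cube([100, 3300, 2700]);


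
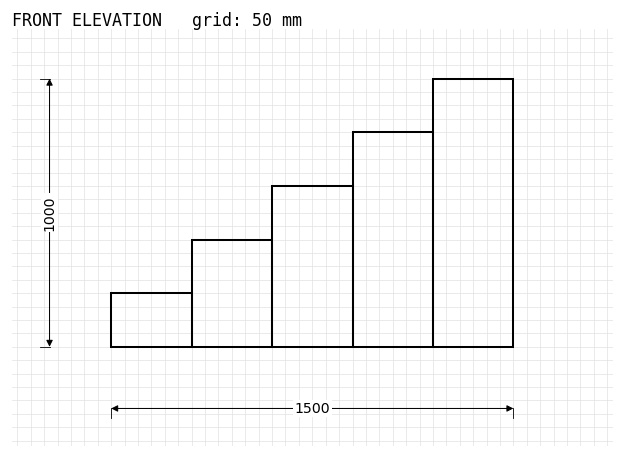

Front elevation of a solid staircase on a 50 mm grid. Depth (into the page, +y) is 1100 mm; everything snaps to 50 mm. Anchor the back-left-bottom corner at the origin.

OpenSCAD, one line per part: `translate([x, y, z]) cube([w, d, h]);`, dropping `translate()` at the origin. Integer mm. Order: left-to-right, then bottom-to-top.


cube([300, 1100, 200]);
translate([300, 0, 0]) cube([300, 1100, 400]);
translate([600, 0, 0]) cube([300, 1100, 600]);
translate([900, 0, 0]) cube([300, 1100, 800]);
translate([1200, 0, 0]) cube([300, 1100, 1000]);


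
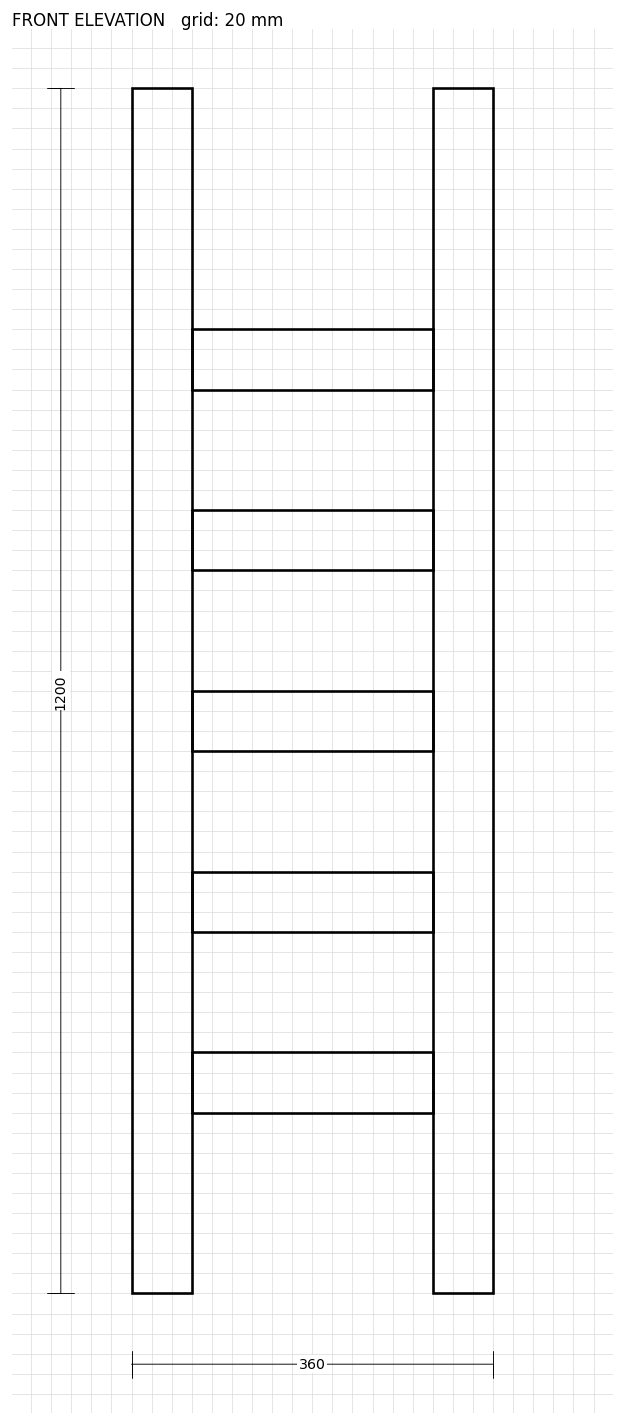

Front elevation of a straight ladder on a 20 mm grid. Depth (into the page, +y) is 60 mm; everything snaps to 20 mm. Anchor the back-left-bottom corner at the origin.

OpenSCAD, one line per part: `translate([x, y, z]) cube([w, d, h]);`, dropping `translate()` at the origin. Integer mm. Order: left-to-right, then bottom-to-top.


cube([60, 60, 1200]);
translate([60, 0, 180]) cube([240, 60, 60]);
translate([60, 0, 360]) cube([240, 60, 60]);
translate([60, 0, 540]) cube([240, 60, 60]);
translate([60, 0, 720]) cube([240, 60, 60]);
translate([60, 0, 900]) cube([240, 60, 60]);
translate([300, 0, 0]) cube([60, 60, 1200]);


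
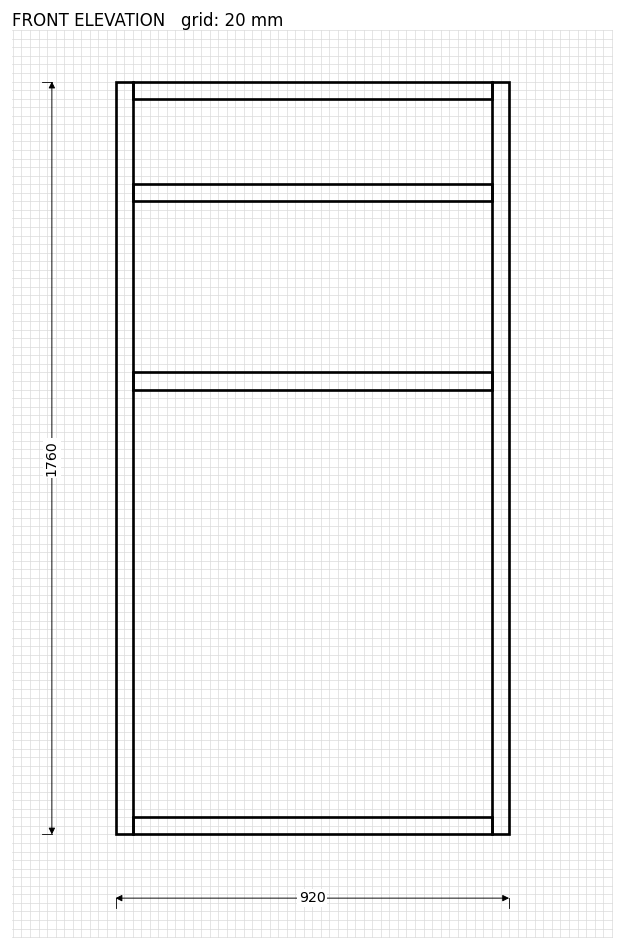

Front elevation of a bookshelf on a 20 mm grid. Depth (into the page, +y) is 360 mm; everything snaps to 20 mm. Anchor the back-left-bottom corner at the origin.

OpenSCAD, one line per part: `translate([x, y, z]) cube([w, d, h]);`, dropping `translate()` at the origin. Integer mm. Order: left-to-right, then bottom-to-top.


cube([40, 360, 1760]);
translate([40, 0, 0]) cube([840, 360, 40]);
translate([40, 0, 1040]) cube([840, 360, 40]);
translate([40, 0, 1480]) cube([840, 360, 40]);
translate([40, 0, 1720]) cube([840, 360, 40]);
translate([880, 0, 0]) cube([40, 360, 1760]);
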